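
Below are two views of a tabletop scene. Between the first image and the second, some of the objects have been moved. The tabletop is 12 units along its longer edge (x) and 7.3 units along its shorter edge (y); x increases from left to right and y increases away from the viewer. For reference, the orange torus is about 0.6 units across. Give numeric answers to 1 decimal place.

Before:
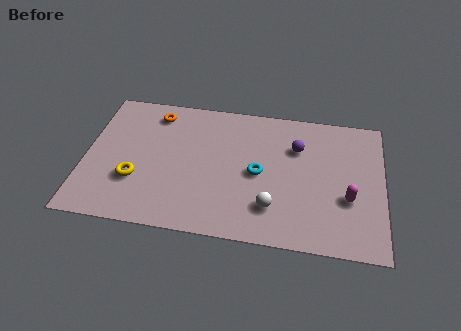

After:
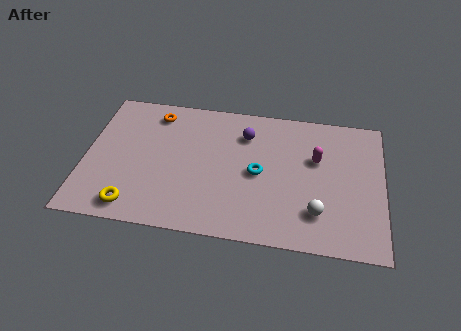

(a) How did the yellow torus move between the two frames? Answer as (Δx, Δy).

(0.0, -1.4)

The yellow torus started near (2.1, 2.4) and ended near (2.1, 1.0).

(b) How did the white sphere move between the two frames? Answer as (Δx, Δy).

(1.8, 0.0)

The white sphere started near (7.6, 1.8) and ended near (9.4, 1.8).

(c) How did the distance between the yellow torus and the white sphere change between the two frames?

+1.8

Before: roughly 5.5 units apart; after: 7.3. That's 1.8 units further apart.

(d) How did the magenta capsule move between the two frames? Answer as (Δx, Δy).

(-1.3, 1.9)

From the two frames, the magenta capsule sits at roughly (10.6, 2.7) before and (9.3, 4.6) after.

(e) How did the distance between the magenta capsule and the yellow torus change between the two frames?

-0.5

They were about 8.5 units apart before and 8.0 after — 0.5 units closer together.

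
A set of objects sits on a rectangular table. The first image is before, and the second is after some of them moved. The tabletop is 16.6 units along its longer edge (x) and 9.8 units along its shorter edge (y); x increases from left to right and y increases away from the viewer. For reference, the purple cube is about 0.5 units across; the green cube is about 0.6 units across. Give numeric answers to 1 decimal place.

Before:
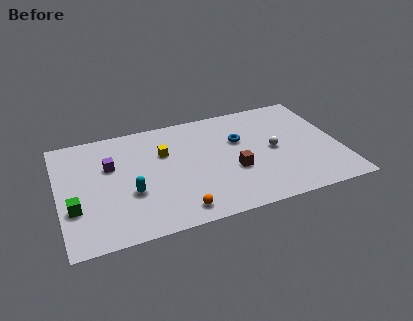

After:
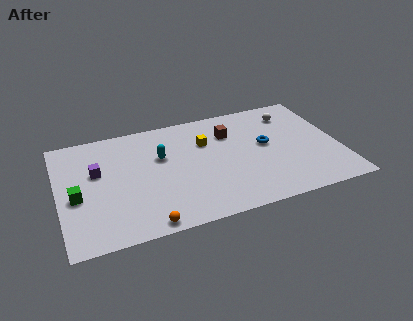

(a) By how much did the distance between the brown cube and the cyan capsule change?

-1.8

Before: roughly 6.1 units apart; after: 4.3. That's 1.8 units closer together.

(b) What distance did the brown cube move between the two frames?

3.4

The brown cube moved from about (10.2, 3.7) to (10.3, 7.1), a distance of √(0.1² + 3.4²) ≈ 3.4.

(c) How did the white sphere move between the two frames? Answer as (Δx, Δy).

(1.4, 3.0)

From the two frames, the white sphere sits at roughly (12.7, 4.8) before and (14.1, 7.8) after.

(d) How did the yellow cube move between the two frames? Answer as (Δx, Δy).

(2.5, 0.2)

The yellow cube started near (6.3, 6.5) and ended near (8.8, 6.7).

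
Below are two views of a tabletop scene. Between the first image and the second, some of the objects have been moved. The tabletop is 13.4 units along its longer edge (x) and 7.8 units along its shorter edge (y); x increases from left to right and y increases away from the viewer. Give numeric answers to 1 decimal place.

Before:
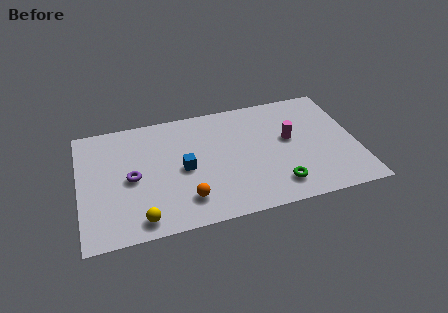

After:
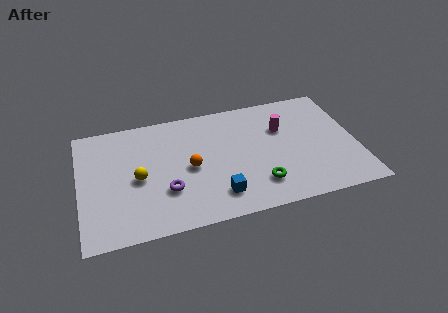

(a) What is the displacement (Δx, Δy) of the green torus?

(-0.9, 0.3)

From the two frames, the green torus sits at roughly (9.4, 1.5) before and (8.5, 1.8) after.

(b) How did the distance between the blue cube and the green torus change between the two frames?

-2.9

Before: roughly 4.9 units apart; after: 2.0. That's 2.9 units closer together.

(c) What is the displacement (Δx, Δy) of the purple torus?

(1.6, -1.2)

From the two frames, the purple torus sits at roughly (2.5, 3.7) before and (4.1, 2.5) after.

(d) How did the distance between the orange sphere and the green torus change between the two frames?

-0.7

The distance was about 4.4 in the first image and 3.7 in the second, so they moved 0.7 units closer together.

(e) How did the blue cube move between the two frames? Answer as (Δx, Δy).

(1.5, -2.1)

The blue cube was at about (5.0, 3.7) and moved to about (6.5, 1.6).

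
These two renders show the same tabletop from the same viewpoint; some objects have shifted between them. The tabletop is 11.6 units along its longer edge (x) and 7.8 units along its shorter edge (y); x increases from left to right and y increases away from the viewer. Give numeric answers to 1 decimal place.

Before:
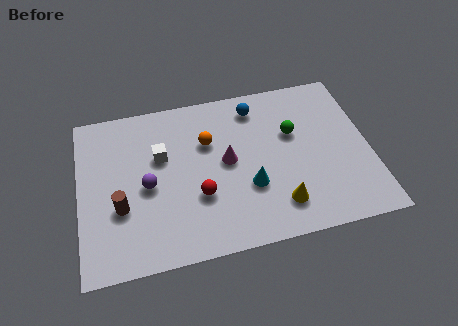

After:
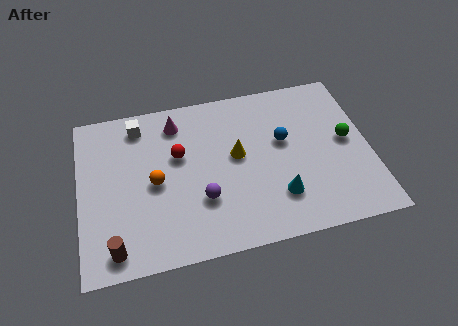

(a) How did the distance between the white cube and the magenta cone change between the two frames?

-1.2

They were about 2.7 units apart before and 1.5 after — 1.2 units closer together.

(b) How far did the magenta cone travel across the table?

3.0

From (5.9, 4.1) to (4.0, 6.4), the magenta cone covered √(1.9² + 2.3²) ≈ 3.0 units.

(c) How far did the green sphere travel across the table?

2.2

From (8.6, 4.9) to (10.7, 4.1), the green sphere covered √(2.1² + 0.8²) ≈ 2.2 units.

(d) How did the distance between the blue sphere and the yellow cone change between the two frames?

-3.0

Before: roughly 4.9 units apart; after: 1.9. That's 3.0 units closer together.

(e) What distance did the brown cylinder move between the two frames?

1.8

From (1.6, 2.8) to (1.3, 1.0), the brown cylinder covered √(0.3² + 1.8²) ≈ 1.8 units.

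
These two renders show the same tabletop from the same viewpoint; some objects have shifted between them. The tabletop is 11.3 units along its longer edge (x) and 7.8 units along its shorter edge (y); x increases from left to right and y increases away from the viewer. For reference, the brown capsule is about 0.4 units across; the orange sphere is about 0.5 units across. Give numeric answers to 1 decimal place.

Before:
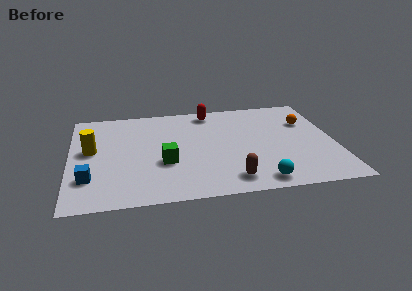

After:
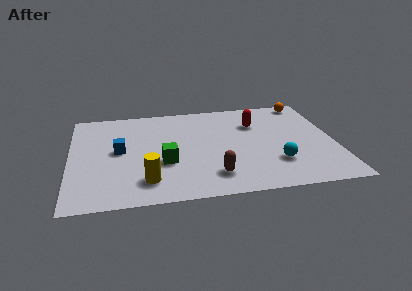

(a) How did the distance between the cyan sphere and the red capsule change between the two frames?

-2.8

The distance was about 6.2 in the first image and 3.4 in the second, so they moved 2.8 units closer together.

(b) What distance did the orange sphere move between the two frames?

1.7

The orange sphere was near (10.2, 5.3) before and (10.3, 7.0) after, so it travelled √(0.1² + 1.7²) ≈ 1.7 units.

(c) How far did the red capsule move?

2.3

The red capsule moved from about (6.1, 6.8) to (8.0, 5.5), a distance of √(1.9² + 1.3²) ≈ 2.3.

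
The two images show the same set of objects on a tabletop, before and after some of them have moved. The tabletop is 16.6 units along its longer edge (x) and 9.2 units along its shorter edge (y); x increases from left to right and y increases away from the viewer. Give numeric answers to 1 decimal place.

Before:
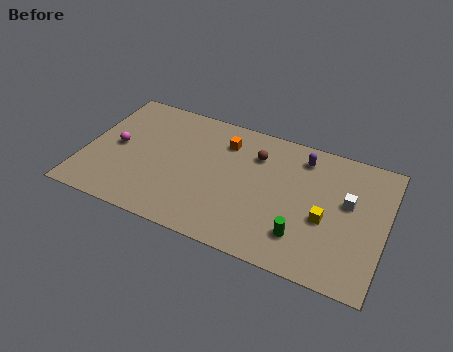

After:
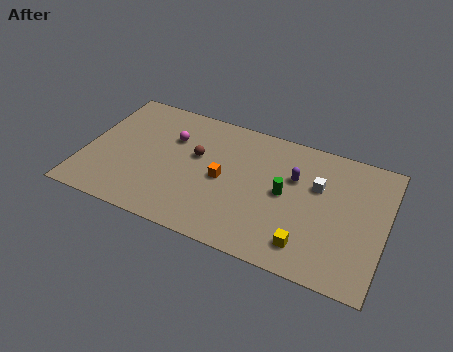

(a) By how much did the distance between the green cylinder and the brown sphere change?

-0.4

Before: roughly 5.5 units apart; after: 5.1. That's 0.4 units closer together.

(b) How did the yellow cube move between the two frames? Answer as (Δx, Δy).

(-0.8, -2.1)

The yellow cube was at about (13.4, 3.8) and moved to about (12.6, 1.7).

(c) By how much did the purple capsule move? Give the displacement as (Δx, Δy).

(-0.3, -1.6)

The purple capsule started near (11.8, 7.6) and ended near (11.5, 6.0).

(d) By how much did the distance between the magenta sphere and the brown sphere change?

-6.2

They were about 7.9 units apart before and 1.7 after — 6.2 units closer together.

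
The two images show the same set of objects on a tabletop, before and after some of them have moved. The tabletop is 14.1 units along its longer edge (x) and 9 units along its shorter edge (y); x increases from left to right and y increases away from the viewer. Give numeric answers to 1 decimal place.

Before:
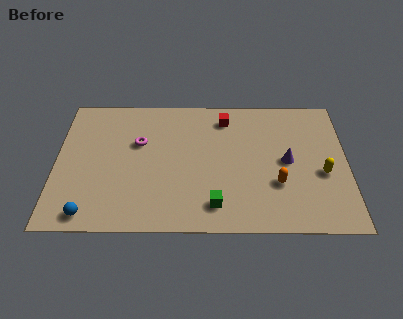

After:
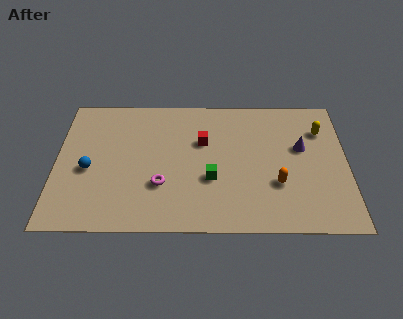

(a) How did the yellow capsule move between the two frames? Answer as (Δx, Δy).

(0.0, 2.9)

The yellow capsule was at about (12.9, 3.7) and moved to about (12.9, 6.6).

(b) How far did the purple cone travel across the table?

1.1

The purple cone was near (11.2, 4.5) before and (11.9, 5.4) after, so it travelled √(0.7² + 0.9²) ≈ 1.1 units.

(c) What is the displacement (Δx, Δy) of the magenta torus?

(1.1, -2.8)

The magenta torus started near (4.0, 5.7) and ended near (5.1, 2.9).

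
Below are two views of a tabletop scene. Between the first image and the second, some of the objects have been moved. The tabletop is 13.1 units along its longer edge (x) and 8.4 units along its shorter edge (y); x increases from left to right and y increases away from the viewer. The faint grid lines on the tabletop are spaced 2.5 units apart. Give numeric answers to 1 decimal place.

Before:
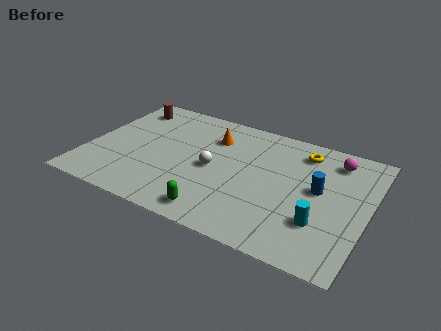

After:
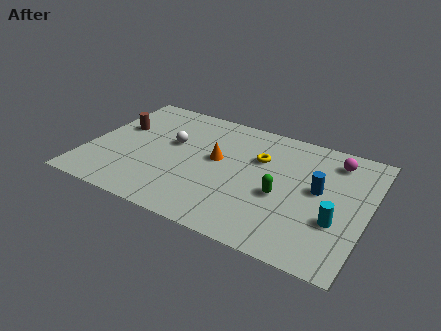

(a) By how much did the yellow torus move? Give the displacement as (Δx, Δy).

(-1.9, -1.3)

The yellow torus started near (9.8, 6.9) and ended near (7.9, 5.6).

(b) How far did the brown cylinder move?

1.7

The brown cylinder moved from about (1.3, 6.9) to (1.2, 5.2), a distance of √(0.1² + 1.7²) ≈ 1.7.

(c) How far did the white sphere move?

2.3

From (5.9, 4.0) to (3.8, 5.0), the white sphere covered √(2.1² + 1.0²) ≈ 2.3 units.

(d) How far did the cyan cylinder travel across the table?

0.8

The cyan cylinder moved from about (11.1, 2.5) to (11.8, 2.9), a distance of √(0.7² + 0.4²) ≈ 0.8.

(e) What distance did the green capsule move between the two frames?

3.6

From (6.5, 1.1) to (9.2, 3.5), the green capsule covered √(2.7² + 2.4²) ≈ 3.6 units.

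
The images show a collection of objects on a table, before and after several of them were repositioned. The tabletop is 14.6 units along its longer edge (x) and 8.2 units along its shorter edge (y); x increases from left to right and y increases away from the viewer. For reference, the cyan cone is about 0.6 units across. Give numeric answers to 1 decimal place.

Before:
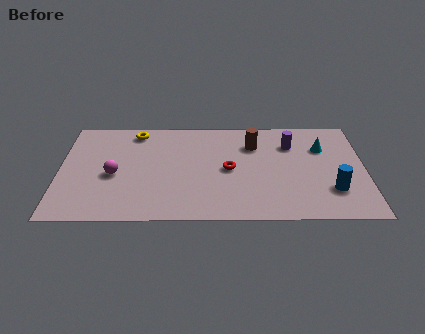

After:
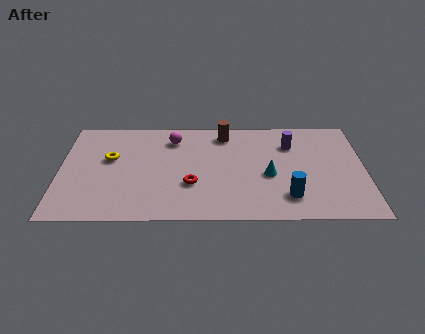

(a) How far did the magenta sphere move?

4.0

From (2.6, 3.6) to (5.4, 6.5), the magenta sphere covered √(2.8² + 2.9²) ≈ 4.0 units.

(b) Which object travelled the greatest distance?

the magenta sphere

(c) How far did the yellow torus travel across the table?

2.5

The yellow torus moved from about (3.6, 7.1) to (2.4, 4.9), a distance of √(1.2² + 2.2²) ≈ 2.5.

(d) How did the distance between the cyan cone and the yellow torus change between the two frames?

-1.4

They were about 9.1 units apart before and 7.7 after — 1.4 units closer together.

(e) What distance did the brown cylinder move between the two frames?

1.7

From (9.3, 6.0) to (7.9, 6.9), the brown cylinder covered √(1.4² + 0.9²) ≈ 1.7 units.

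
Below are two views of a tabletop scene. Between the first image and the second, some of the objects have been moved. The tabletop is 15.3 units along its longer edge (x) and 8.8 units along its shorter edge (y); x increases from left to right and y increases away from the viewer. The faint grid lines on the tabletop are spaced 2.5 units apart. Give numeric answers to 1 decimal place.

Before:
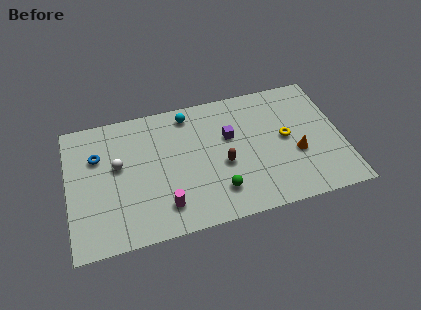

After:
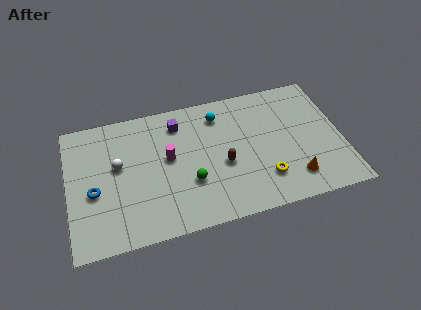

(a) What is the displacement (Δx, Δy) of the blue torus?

(-0.3, -2.3)

The blue torus started near (1.7, 6.0) and ended near (1.4, 3.7).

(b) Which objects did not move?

the brown capsule and the white sphere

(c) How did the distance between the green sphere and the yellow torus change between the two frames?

-0.6

The distance was about 4.8 in the first image and 4.2 in the second, so they moved 0.6 units closer together.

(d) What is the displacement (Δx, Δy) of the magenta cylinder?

(0.4, 3.1)

From the two frames, the magenta cylinder sits at roughly (5.2, 1.8) before and (5.6, 4.9) after.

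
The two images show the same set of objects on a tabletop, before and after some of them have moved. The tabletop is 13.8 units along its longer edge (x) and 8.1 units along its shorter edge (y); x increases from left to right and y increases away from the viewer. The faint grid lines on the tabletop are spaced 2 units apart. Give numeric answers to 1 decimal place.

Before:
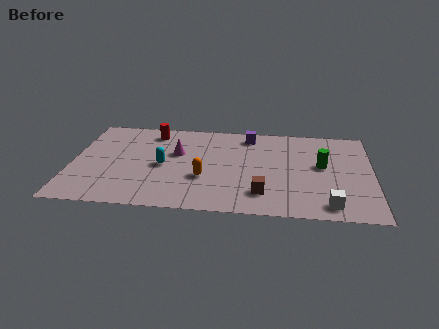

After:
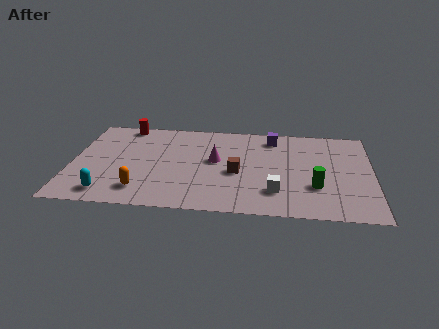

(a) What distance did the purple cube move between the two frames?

1.1

From (8.1, 6.9) to (9.2, 6.8), the purple cube covered √(1.1² + 0.1²) ≈ 1.1 units.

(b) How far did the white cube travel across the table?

2.6

From (11.8, 1.1) to (9.4, 2.0), the white cube covered √(2.4² + 0.9²) ≈ 2.6 units.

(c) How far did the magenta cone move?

1.9

From (4.8, 5.0) to (6.6, 4.5), the magenta cone covered √(1.8² + 0.5²) ≈ 1.9 units.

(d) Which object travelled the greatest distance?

the cyan capsule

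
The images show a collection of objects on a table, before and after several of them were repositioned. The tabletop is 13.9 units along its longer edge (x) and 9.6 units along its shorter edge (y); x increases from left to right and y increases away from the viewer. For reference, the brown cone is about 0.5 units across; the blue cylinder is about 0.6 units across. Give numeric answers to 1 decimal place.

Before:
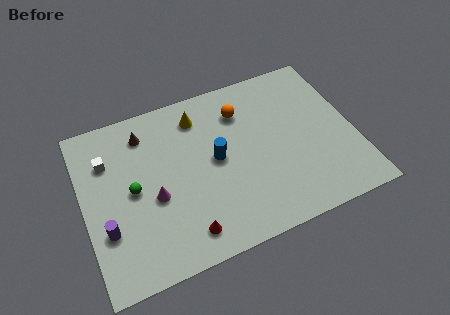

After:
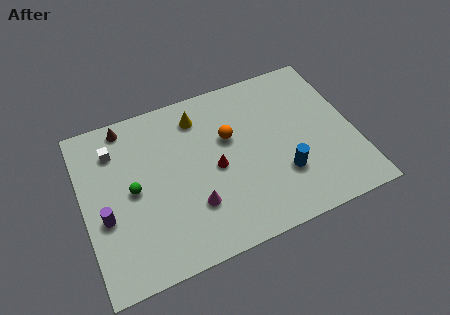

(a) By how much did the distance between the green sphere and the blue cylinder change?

+3.4

The distance was about 4.3 in the first image and 7.7 in the second, so they moved 3.4 units further apart.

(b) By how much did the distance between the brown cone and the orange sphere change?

+0.7

The distance was about 5.0 in the first image and 5.7 in the second, so they moved 0.7 units further apart.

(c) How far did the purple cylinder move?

0.7

The purple cylinder was near (1.0, 3.1) before and (1.0, 3.8) after, so it travelled √(0.0² + 0.7²) ≈ 0.7 units.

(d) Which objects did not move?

the yellow cone and the green sphere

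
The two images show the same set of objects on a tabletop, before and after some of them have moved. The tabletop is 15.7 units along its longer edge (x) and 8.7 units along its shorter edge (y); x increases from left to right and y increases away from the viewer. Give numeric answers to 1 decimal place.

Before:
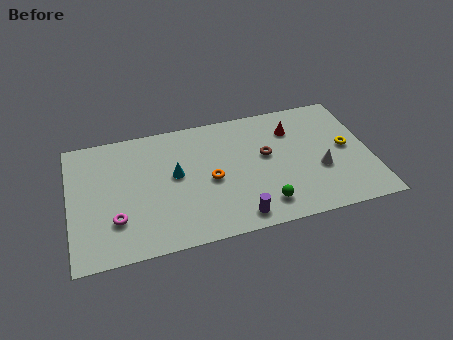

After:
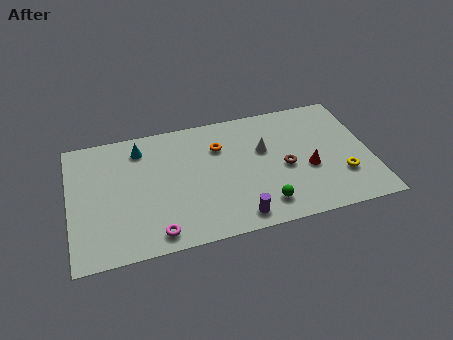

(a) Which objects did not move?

the purple cylinder and the green sphere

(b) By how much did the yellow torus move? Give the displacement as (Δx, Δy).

(-0.4, -1.9)

The yellow torus started near (14.5, 4.5) and ended near (14.1, 2.6).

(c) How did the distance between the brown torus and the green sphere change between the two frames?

-0.8

The distance was about 3.4 in the first image and 2.6 in the second, so they moved 0.8 units closer together.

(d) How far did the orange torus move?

2.3

From (7.3, 4.0) to (7.9, 6.2), the orange torus covered √(0.6² + 2.2²) ≈ 2.3 units.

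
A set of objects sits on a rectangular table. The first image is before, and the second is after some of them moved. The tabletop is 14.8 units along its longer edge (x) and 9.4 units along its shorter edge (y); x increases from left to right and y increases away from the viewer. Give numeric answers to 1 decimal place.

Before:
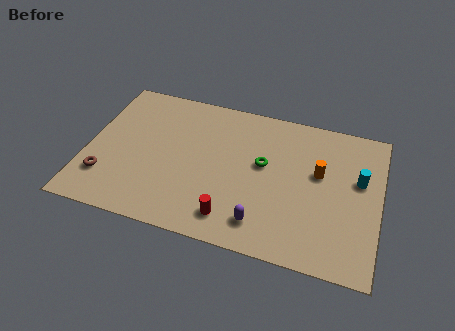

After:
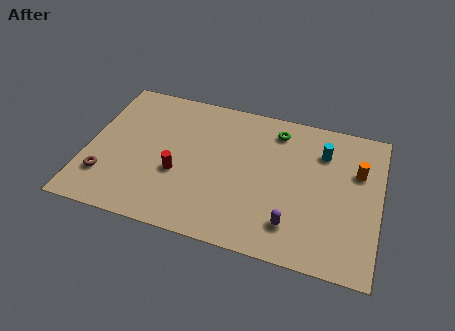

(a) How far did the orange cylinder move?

2.0

The orange cylinder was near (11.7, 5.6) before and (13.6, 6.2) after, so it travelled √(1.9² + 0.6²) ≈ 2.0 units.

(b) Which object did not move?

the brown torus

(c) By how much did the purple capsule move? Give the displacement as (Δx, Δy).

(1.5, 0.3)

The purple capsule started near (9.1, 1.7) and ended near (10.6, 2.0).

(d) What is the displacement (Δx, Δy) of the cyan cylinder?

(-1.9, 1.3)

The cyan cylinder started near (13.7, 5.7) and ended near (11.8, 7.0).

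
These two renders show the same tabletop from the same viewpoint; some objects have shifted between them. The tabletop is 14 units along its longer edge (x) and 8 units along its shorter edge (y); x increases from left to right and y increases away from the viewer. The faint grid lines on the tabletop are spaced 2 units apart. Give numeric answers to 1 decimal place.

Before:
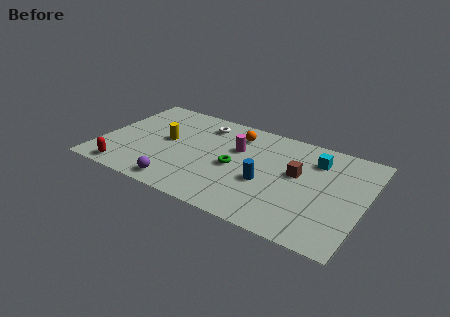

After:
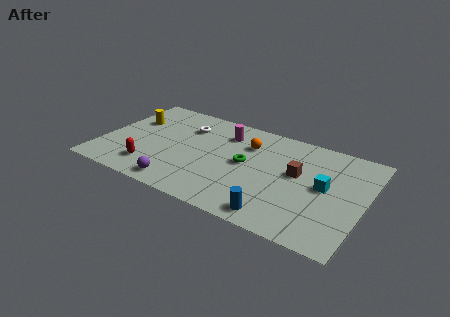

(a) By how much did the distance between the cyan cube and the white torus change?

+1.8

Before: roughly 6.1 units apart; after: 7.9. That's 1.8 units further apart.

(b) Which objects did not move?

the brown cube and the purple sphere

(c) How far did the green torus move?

0.7

The green torus moved from about (7.2, 3.7) to (7.7, 4.2), a distance of √(0.5² + 0.5²) ≈ 0.7.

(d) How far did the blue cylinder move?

2.4

From (8.9, 3.2) to (9.8, 1.0), the blue cylinder covered √(0.9² + 2.2²) ≈ 2.4 units.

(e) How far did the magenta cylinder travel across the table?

1.3

From (7.1, 5.2) to (6.3, 6.2), the magenta cylinder covered √(0.8² + 1.0²) ≈ 1.3 units.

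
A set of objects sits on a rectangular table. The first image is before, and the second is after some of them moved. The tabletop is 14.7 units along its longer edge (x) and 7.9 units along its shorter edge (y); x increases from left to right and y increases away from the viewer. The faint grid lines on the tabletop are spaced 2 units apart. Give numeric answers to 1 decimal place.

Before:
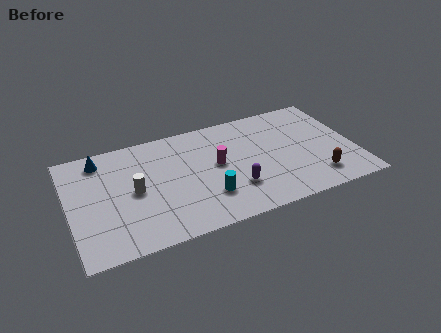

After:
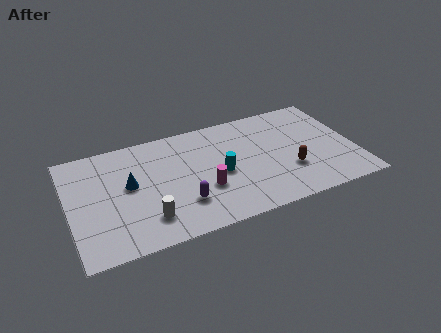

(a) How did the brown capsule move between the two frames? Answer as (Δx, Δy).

(-1.3, 1.0)

The brown capsule was at about (12.5, 1.6) and moved to about (11.2, 2.6).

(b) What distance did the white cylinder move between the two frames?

2.2

The white cylinder was near (3.3, 3.9) before and (3.8, 1.8) after, so it travelled √(0.5² + 2.1²) ≈ 2.2 units.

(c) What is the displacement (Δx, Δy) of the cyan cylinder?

(0.8, 1.4)

The cyan cylinder was at about (6.9, 2.2) and moved to about (7.7, 3.6).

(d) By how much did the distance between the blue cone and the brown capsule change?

-3.6

The distance was about 11.9 in the first image and 8.3 in the second, so they moved 3.6 units closer together.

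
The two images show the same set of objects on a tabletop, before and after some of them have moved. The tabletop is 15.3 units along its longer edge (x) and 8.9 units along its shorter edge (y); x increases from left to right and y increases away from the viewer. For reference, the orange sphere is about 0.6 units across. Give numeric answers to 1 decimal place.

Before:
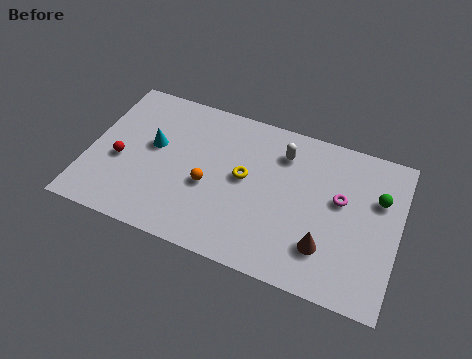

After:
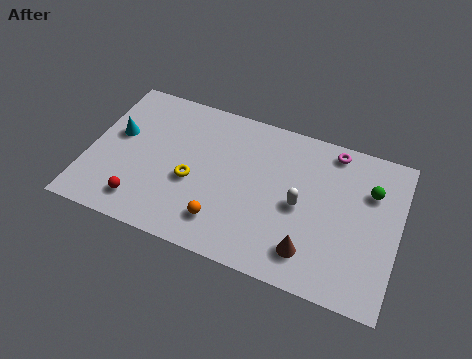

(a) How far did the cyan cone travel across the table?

1.8

From (3.1, 5.1) to (1.3, 5.2), the cyan cone covered √(1.8² + 0.1²) ≈ 1.8 units.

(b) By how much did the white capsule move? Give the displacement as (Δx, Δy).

(1.1, -2.7)

The white capsule was at about (9.4, 6.9) and moved to about (10.5, 4.2).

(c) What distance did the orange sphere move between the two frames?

2.0

From (6.0, 3.7) to (6.9, 1.9), the orange sphere covered √(0.9² + 1.8²) ≈ 2.0 units.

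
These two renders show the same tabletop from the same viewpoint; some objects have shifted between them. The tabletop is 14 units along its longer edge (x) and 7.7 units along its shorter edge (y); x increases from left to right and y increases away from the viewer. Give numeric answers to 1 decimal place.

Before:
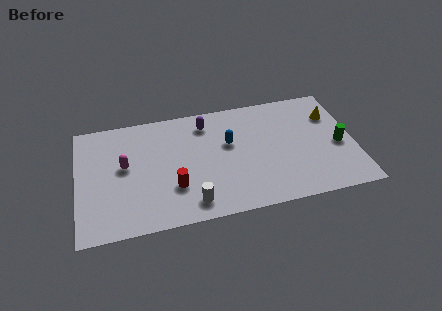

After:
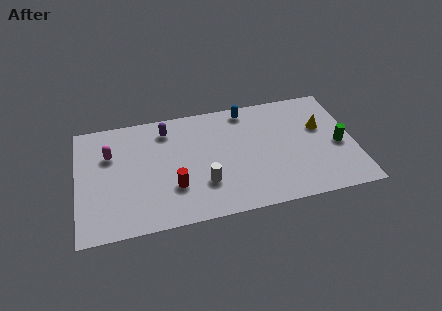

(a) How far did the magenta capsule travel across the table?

1.1

The magenta capsule moved from about (2.4, 4.3) to (1.7, 5.2), a distance of √(0.7² + 0.9²) ≈ 1.1.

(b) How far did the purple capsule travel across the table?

2.0

The purple capsule was near (6.6, 6.3) before and (4.6, 6.3) after, so it travelled √(2.0² + 0.0²) ≈ 2.0 units.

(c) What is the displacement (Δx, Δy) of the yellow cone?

(-0.6, -0.7)

The yellow cone was at about (13.0, 5.5) and moved to about (12.4, 4.8).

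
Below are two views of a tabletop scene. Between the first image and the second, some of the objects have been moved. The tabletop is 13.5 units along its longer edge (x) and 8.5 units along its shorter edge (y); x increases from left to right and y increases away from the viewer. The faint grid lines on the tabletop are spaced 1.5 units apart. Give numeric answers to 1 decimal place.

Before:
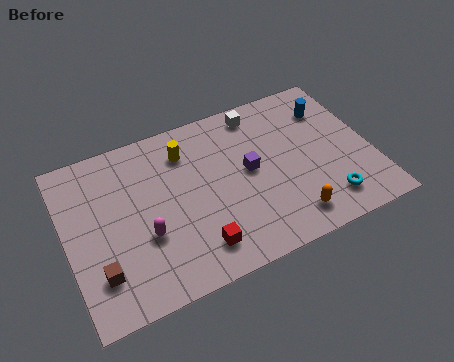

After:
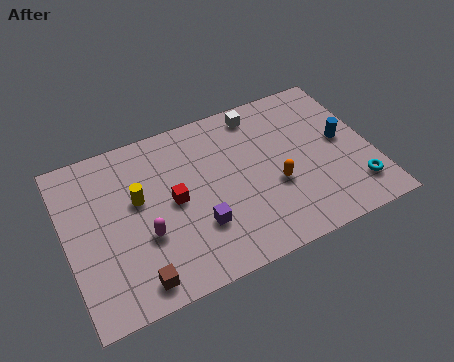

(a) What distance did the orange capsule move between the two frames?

1.9

The orange capsule moved from about (9.5, 1.4) to (9.1, 3.3), a distance of √(0.4² + 1.9²) ≈ 1.9.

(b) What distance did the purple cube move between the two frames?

3.1

From (8.1, 4.5) to (5.6, 2.6), the purple cube covered √(2.5² + 1.9²) ≈ 3.1 units.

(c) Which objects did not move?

the magenta capsule and the white cube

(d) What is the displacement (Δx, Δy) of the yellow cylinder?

(-2.3, -1.6)

The yellow cylinder was at about (5.5, 6.6) and moved to about (3.2, 5.0).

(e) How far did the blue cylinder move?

1.9

The blue cylinder moved from about (12.0, 6.4) to (12.3, 4.5), a distance of √(0.3² + 1.9²) ≈ 1.9.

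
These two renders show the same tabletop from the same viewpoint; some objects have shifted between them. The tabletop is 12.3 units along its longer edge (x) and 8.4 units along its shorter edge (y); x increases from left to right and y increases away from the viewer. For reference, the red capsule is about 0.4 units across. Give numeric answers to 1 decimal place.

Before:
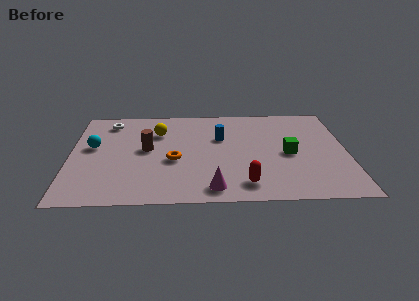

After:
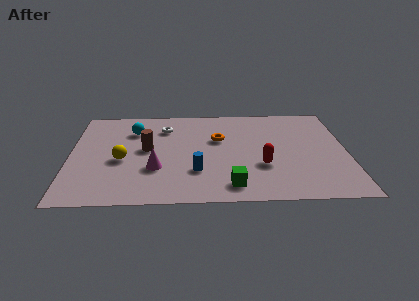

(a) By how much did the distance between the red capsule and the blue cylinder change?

-1.2

Before: roughly 4.1 units apart; after: 2.9. That's 1.2 units closer together.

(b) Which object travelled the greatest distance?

the green cube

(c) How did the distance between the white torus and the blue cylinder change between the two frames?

-1.1

The distance was about 5.2 in the first image and 4.1 in the second, so they moved 1.1 units closer together.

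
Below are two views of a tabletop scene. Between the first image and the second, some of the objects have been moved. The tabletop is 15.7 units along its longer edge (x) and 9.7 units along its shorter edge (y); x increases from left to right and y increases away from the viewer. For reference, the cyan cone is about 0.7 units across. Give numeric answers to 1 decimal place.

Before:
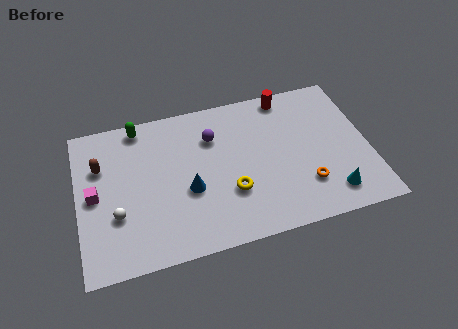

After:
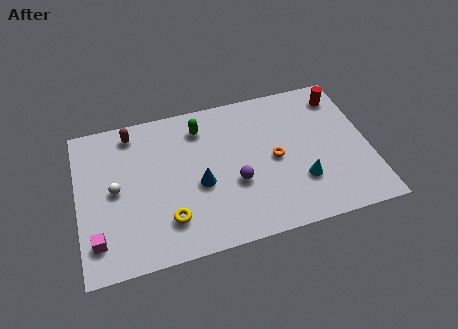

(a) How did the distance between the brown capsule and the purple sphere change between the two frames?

+1.0

The distance was about 6.1 in the first image and 7.1 in the second, so they moved 1.0 units further apart.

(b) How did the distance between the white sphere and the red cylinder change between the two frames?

+1.9

The distance was about 11.0 in the first image and 12.9 in the second, so they moved 1.9 units further apart.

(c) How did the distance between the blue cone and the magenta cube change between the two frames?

+0.9

They were about 5.1 units apart before and 6.0 after — 0.9 units further apart.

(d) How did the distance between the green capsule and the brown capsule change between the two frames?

+0.7

They were about 3.0 units apart before and 3.7 after — 0.7 units further apart.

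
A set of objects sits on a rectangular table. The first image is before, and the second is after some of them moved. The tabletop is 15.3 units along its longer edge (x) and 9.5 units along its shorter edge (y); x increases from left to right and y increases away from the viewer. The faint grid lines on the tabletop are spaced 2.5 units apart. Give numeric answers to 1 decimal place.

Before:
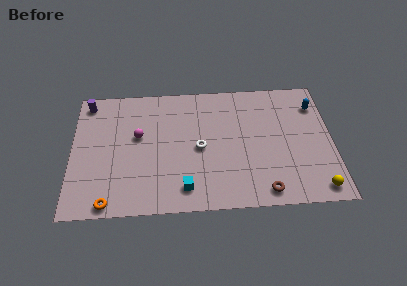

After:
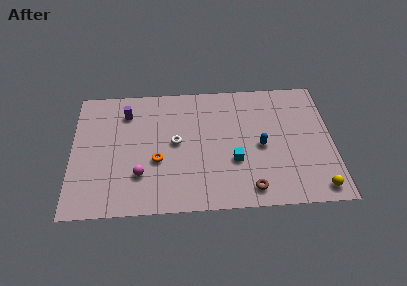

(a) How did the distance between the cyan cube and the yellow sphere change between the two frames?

-2.4

Before: roughly 7.7 units apart; after: 5.3. That's 2.4 units closer together.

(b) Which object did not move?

the yellow sphere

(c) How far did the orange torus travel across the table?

4.0

The orange torus was near (2.2, 0.8) before and (5.0, 3.7) after, so it travelled √(2.8² + 2.9²) ≈ 4.0 units.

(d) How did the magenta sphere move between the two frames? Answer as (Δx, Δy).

(0.1, -2.9)

The magenta sphere started near (3.9, 5.6) and ended near (4.0, 2.7).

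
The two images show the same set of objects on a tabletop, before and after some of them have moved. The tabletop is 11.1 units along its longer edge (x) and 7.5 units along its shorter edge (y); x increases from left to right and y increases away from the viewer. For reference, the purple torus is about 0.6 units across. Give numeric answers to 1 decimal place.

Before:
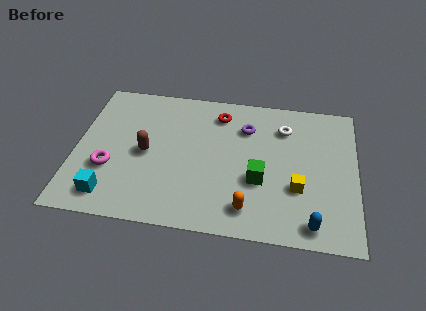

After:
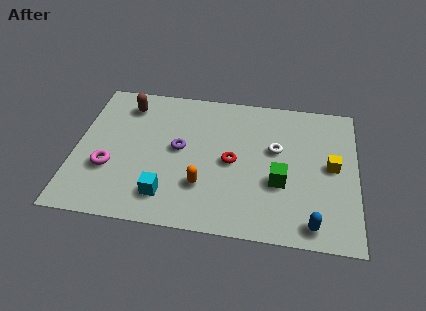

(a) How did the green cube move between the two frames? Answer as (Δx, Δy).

(0.8, 0.0)

The green cube started near (7.3, 2.8) and ended near (8.1, 2.8).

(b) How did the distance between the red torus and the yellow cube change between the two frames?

-0.8

The distance was about 4.7 in the first image and 3.9 in the second, so they moved 0.8 units closer together.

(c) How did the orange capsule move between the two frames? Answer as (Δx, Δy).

(-1.8, 0.9)

The orange capsule was at about (6.9, 1.3) and moved to about (5.1, 2.2).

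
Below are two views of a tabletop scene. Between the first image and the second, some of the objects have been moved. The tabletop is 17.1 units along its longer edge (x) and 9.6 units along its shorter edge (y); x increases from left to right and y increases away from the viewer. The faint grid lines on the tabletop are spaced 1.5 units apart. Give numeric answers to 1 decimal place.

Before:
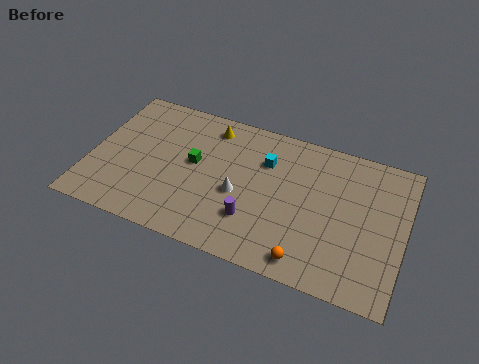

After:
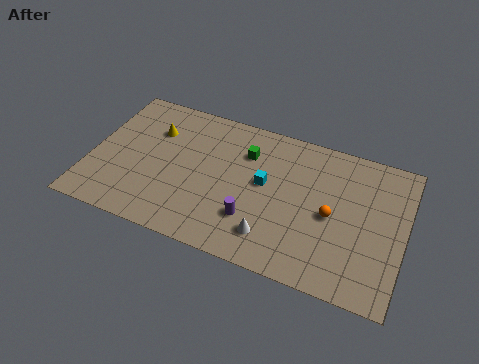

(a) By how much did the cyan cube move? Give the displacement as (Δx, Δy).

(0.1, -1.5)

From the two frames, the cyan cube sits at roughly (9.4, 6.8) before and (9.5, 5.3) after.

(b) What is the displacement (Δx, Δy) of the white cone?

(2.0, -2.1)

From the two frames, the white cone sits at roughly (8.2, 4.1) before and (10.2, 2.0) after.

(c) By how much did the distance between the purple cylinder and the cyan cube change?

-1.5

The distance was about 4.1 in the first image and 2.6 in the second, so they moved 1.5 units closer together.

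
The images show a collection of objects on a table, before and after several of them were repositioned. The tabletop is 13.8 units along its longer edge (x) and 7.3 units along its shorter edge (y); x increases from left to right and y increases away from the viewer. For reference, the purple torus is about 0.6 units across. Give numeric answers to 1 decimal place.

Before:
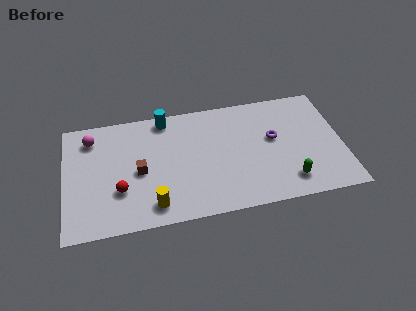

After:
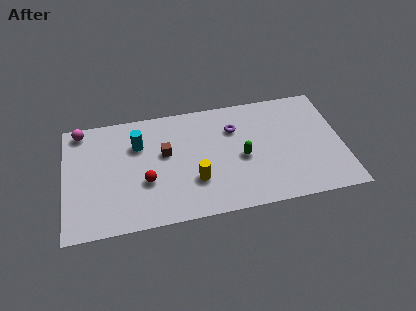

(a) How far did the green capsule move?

2.9

The green capsule was near (11.0, 1.4) before and (8.8, 3.3) after, so it travelled √(2.2² + 1.9²) ≈ 2.9 units.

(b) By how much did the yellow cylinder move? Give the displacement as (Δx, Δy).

(2.1, 1.1)

The yellow cylinder started near (4.3, 1.2) and ended near (6.4, 2.3).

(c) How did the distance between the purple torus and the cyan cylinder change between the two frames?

-1.0

They were about 5.8 units apart before and 4.8 after — 1.0 units closer together.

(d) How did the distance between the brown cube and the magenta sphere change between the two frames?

+1.3

Before: roughly 3.4 units apart; after: 4.7. That's 1.3 units further apart.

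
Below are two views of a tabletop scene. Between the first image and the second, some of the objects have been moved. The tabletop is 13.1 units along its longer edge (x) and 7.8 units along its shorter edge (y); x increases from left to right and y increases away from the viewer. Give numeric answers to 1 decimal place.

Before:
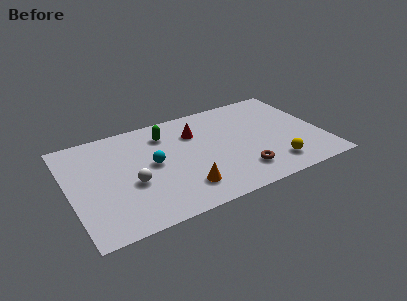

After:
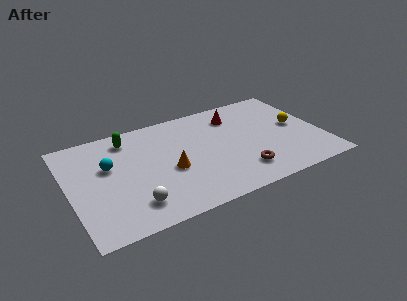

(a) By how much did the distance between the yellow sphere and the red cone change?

-1.9

The distance was about 5.5 in the first image and 3.6 in the second, so they moved 1.9 units closer together.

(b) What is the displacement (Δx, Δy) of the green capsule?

(-1.9, 0.4)

From the two frames, the green capsule sits at roughly (5.2, 6.1) before and (3.3, 6.5) after.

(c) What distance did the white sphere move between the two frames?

1.5

The white sphere was near (3.1, 3.1) before and (3.0, 1.6) after, so it travelled √(0.1² + 1.5²) ≈ 1.5 units.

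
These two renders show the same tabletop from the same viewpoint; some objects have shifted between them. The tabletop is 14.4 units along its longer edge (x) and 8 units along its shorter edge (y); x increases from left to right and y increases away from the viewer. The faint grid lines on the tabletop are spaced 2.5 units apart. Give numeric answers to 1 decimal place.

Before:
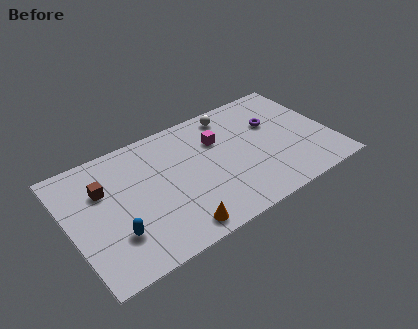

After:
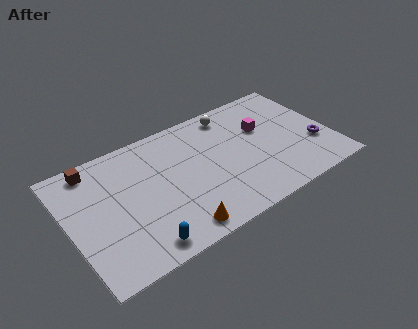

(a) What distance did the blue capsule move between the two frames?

1.8

The blue capsule moved from about (2.2, 2.3) to (3.4, 1.0), a distance of √(1.2² + 1.3²) ≈ 1.8.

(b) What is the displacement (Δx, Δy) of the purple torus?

(1.9, -2.5)

The purple torus started near (11.5, 5.2) and ended near (13.4, 2.7).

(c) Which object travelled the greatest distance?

the purple torus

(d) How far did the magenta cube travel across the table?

2.5

The magenta cube was near (8.4, 5.5) before and (10.9, 5.1) after, so it travelled √(2.5² + 0.4²) ≈ 2.5 units.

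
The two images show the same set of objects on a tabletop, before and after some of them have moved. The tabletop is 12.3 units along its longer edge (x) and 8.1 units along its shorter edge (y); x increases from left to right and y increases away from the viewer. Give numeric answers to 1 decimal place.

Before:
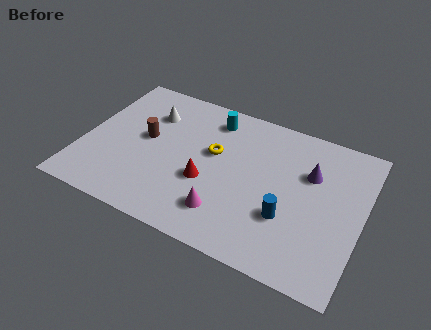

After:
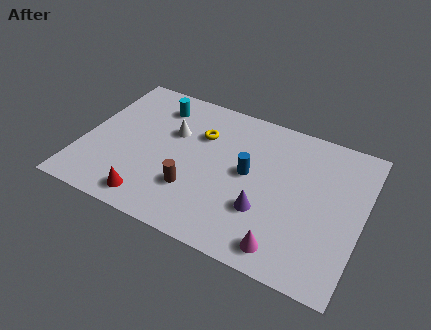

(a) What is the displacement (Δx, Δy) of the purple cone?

(-1.7, -2.8)

The purple cone started near (9.9, 5.4) and ended near (8.2, 2.6).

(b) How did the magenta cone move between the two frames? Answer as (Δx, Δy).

(2.7, -0.7)

From the two frames, the magenta cone sits at roughly (6.6, 1.8) before and (9.3, 1.1) after.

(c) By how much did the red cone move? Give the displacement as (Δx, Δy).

(-2.2, -2.0)

From the two frames, the red cone sits at roughly (5.6, 3.1) before and (3.4, 1.1) after.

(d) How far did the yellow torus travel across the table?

1.1

From (5.7, 4.8) to (5.0, 5.6), the yellow torus covered √(0.7² + 0.8²) ≈ 1.1 units.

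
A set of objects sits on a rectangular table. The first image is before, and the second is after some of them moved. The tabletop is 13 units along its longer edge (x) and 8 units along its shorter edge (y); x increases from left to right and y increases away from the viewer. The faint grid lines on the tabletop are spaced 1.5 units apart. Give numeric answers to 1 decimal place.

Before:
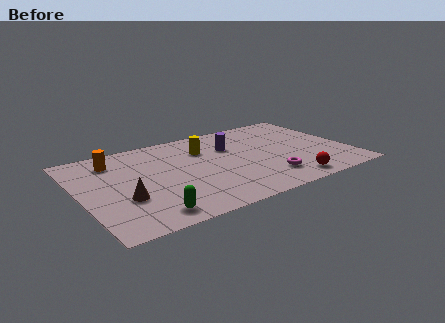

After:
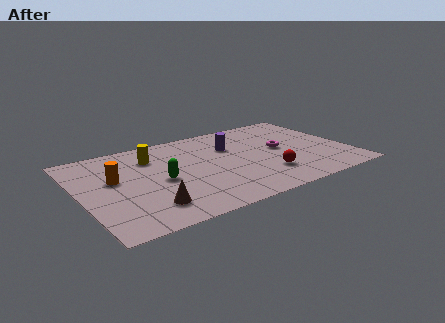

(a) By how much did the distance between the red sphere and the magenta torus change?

+1.2

They were about 1.2 units apart before and 2.4 after — 1.2 units further apart.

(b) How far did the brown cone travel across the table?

1.5

From (1.9, 2.8) to (2.9, 1.7), the brown cone covered √(1.0² + 1.1²) ≈ 1.5 units.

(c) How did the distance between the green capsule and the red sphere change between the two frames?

-1.6

The distance was about 6.8 in the first image and 5.2 in the second, so they moved 1.6 units closer together.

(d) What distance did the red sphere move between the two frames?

1.4

The red sphere was near (9.6, 1.0) before and (8.7, 2.1) after, so it travelled √(0.9² + 1.1²) ≈ 1.4 units.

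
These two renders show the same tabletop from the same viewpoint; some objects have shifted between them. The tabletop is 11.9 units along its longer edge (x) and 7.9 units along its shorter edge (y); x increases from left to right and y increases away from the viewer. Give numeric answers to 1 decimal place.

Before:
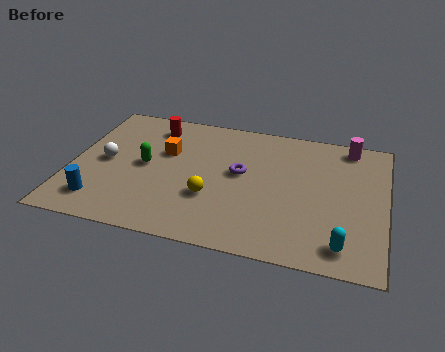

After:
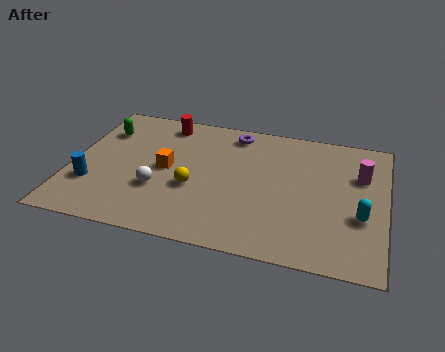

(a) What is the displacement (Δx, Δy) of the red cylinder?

(0.4, 0.3)

From the two frames, the red cylinder sits at roughly (2.9, 6.5) before and (3.3, 6.8) after.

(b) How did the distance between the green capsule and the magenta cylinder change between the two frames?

+1.7

They were about 8.2 units apart before and 9.9 after — 1.7 units further apart.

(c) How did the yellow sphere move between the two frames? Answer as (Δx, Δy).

(-0.7, 0.4)

The yellow sphere started near (5.4, 2.7) and ended near (4.7, 3.1).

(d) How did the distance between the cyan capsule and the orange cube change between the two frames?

-0.4

Before: roughly 7.9 units apart; after: 7.5. That's 0.4 units closer together.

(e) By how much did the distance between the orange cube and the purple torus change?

+0.7

Before: roughly 3.0 units apart; after: 3.7. That's 0.7 units further apart.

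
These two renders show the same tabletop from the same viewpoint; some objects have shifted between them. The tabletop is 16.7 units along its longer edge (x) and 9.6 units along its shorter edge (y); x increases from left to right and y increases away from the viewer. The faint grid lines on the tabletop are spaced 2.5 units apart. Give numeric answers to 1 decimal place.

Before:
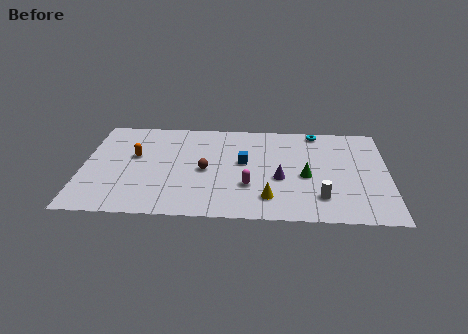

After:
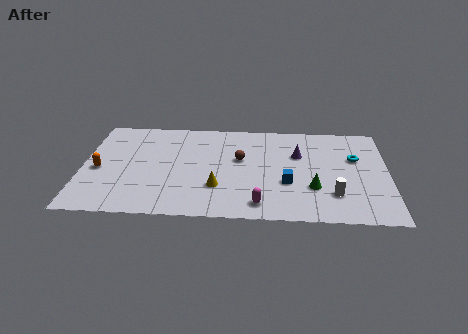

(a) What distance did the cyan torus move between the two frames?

3.3

From (12.8, 8.7) to (14.9, 6.1), the cyan torus covered √(2.1² + 2.6²) ≈ 3.3 units.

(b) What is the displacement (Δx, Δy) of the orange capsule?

(-1.9, -1.4)

The orange capsule was at about (2.8, 5.7) and moved to about (0.9, 4.3).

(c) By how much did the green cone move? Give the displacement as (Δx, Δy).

(0.4, -1.1)

The green cone started near (12.2, 4.2) and ended near (12.6, 3.1).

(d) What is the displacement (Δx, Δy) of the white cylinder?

(0.7, 0.3)

The white cylinder was at about (13.0, 2.2) and moved to about (13.7, 2.5).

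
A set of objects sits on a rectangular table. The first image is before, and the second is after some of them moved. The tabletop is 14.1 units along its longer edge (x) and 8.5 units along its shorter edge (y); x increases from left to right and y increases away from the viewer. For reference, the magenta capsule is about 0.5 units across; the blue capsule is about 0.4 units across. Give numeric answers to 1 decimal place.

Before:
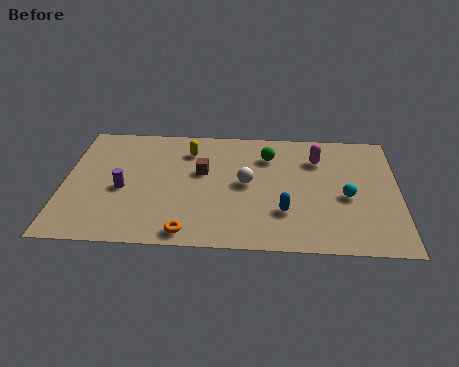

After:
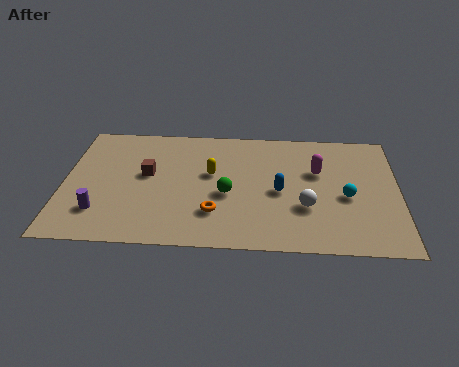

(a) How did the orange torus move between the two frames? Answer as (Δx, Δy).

(1.1, 1.4)

The orange torus started near (5.3, 0.9) and ended near (6.4, 2.3).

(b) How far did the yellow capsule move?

1.9

From (5.2, 6.6) to (6.2, 5.0), the yellow capsule covered √(1.0² + 1.6²) ≈ 1.9 units.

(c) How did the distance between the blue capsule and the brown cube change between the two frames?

+1.3

The distance was about 4.4 in the first image and 5.7 in the second, so they moved 1.3 units further apart.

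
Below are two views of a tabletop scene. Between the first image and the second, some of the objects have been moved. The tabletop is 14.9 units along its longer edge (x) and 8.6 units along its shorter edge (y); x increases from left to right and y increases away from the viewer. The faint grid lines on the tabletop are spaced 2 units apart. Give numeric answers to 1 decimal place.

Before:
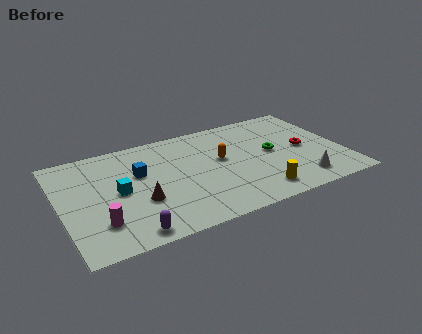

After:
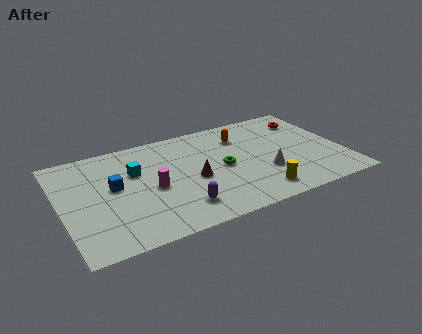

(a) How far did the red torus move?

2.6

The red torus was near (12.9, 4.2) before and (13.5, 6.7) after, so it travelled √(0.6² + 2.5²) ≈ 2.6 units.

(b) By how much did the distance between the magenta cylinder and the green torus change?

-5.9

The distance was about 9.7 in the first image and 3.8 in the second, so they moved 5.9 units closer together.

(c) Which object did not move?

the yellow cylinder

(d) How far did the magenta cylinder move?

3.4

From (1.8, 2.2) to (4.7, 3.9), the magenta cylinder covered √(2.9² + 1.7²) ≈ 3.4 units.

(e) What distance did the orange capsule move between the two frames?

2.1

From (8.5, 4.9) to (9.8, 6.5), the orange capsule covered √(1.3² + 1.6²) ≈ 2.1 units.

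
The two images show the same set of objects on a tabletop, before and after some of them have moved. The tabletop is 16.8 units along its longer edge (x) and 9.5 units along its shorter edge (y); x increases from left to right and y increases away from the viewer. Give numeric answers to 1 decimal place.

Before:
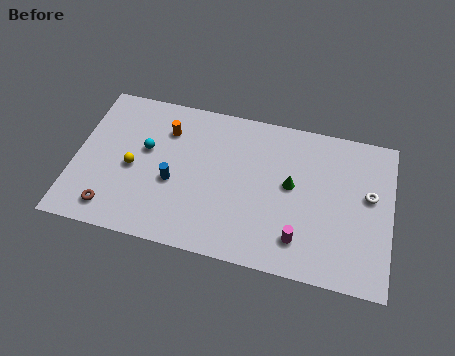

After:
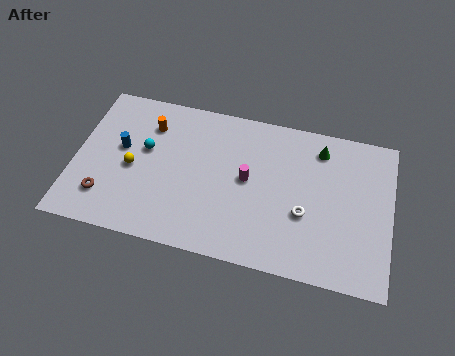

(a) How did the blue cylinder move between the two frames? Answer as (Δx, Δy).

(-2.9, 1.5)

The blue cylinder started near (5.3, 3.9) and ended near (2.4, 5.4).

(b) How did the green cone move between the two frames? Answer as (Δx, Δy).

(1.4, 2.6)

From the two frames, the green cone sits at roughly (11.5, 5.2) before and (12.9, 7.8) after.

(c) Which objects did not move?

the yellow sphere and the cyan sphere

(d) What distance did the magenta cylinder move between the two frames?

4.2

The magenta cylinder was near (12.1, 2.0) before and (9.2, 5.0) after, so it travelled √(2.9² + 3.0²) ≈ 4.2 units.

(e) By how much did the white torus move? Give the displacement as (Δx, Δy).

(-3.3, -1.9)

From the two frames, the white torus sits at roughly (15.6, 5.5) before and (12.3, 3.6) after.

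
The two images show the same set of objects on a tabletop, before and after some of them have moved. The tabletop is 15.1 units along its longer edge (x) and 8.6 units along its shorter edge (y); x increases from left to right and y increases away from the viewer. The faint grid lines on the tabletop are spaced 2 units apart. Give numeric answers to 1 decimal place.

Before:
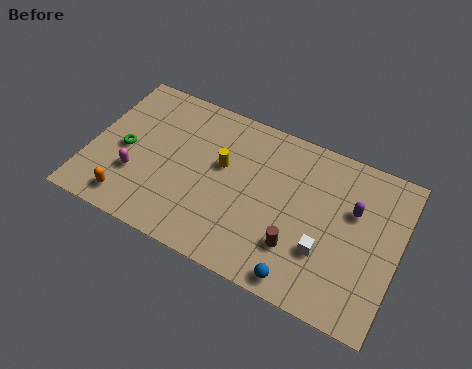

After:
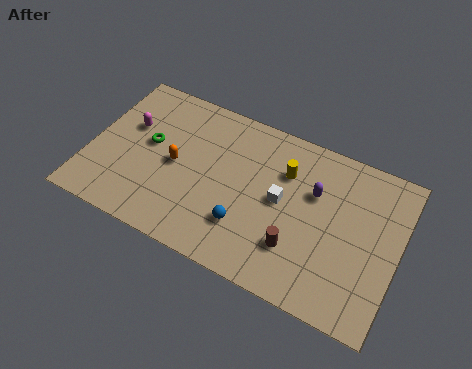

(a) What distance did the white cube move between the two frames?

2.9

From (11.7, 2.8) to (9.4, 4.5), the white cube covered √(2.3² + 1.7²) ≈ 2.9 units.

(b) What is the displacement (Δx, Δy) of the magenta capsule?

(-0.7, 2.6)

From the two frames, the magenta capsule sits at roughly (2.4, 2.8) before and (1.7, 5.4) after.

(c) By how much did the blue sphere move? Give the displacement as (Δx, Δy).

(-2.9, 1.5)

The blue sphere was at about (10.8, 0.9) and moved to about (7.9, 2.4).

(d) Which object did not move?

the brown cylinder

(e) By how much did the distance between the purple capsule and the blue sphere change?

-0.6

They were about 5.0 units apart before and 4.4 after — 0.6 units closer together.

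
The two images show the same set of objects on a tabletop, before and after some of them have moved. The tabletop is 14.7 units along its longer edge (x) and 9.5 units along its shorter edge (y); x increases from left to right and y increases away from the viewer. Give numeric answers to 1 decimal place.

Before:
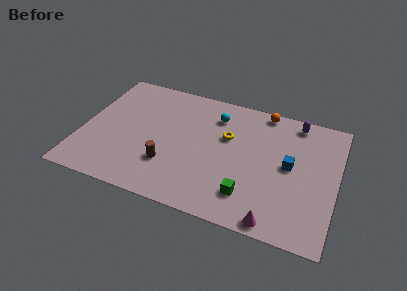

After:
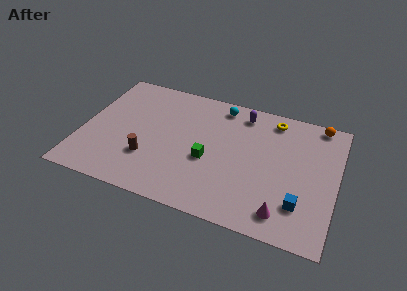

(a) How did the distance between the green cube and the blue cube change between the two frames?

+2.0

They were about 3.6 units apart before and 5.6 after — 2.0 units further apart.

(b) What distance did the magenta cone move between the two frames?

0.8

The magenta cone was near (11.5, 0.8) before and (11.9, 1.5) after, so it travelled √(0.4² + 0.7²) ≈ 0.8 units.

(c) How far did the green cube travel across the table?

3.1

From (9.9, 2.1) to (7.4, 3.9), the green cube covered √(2.5² + 1.8²) ≈ 3.1 units.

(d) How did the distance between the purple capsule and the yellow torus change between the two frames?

-2.7

Before: roughly 4.5 units apart; after: 1.8. That's 2.7 units closer together.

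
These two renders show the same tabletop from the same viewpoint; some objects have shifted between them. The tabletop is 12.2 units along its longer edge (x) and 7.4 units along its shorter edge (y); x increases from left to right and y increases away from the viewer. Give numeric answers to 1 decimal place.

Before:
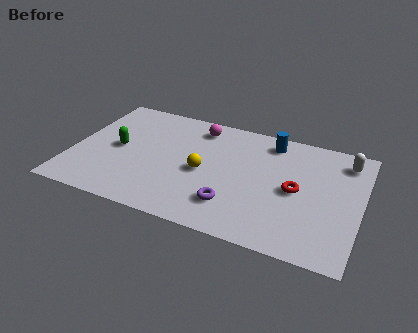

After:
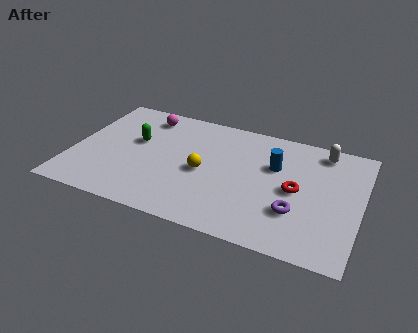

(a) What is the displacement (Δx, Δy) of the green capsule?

(0.7, 0.7)

The green capsule started near (1.9, 3.7) and ended near (2.6, 4.4).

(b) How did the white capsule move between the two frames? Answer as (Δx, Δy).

(-1.0, 0.3)

The white capsule started near (11.4, 6.1) and ended near (10.4, 6.4).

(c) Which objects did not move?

the yellow sphere and the red torus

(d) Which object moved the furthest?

the purple torus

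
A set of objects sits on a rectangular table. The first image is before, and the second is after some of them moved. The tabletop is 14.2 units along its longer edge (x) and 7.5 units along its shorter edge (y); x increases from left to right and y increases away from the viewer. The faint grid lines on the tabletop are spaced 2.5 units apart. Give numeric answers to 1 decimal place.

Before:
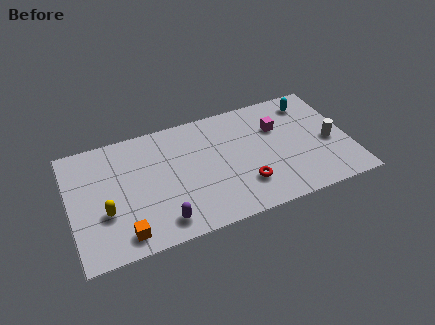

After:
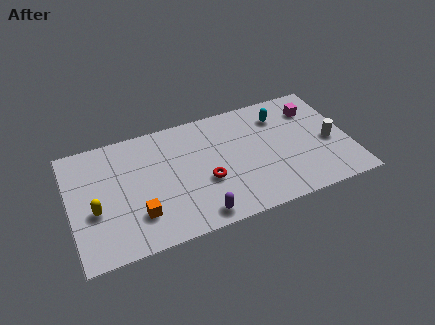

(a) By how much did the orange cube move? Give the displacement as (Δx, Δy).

(0.8, 0.9)

From the two frames, the orange cube sits at roughly (2.5, 1.1) before and (3.3, 2.0) after.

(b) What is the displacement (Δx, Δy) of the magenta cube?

(1.9, 0.6)

The magenta cube started near (10.7, 5.1) and ended near (12.6, 5.7).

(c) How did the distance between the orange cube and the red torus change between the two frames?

-2.7

Before: roughly 6.3 units apart; after: 3.6. That's 2.7 units closer together.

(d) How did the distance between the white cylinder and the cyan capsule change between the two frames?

+0.4

The distance was about 3.0 in the first image and 3.4 in the second, so they moved 0.4 units further apart.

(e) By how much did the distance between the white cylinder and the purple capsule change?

-1.6

They were about 9.0 units apart before and 7.4 after — 1.6 units closer together.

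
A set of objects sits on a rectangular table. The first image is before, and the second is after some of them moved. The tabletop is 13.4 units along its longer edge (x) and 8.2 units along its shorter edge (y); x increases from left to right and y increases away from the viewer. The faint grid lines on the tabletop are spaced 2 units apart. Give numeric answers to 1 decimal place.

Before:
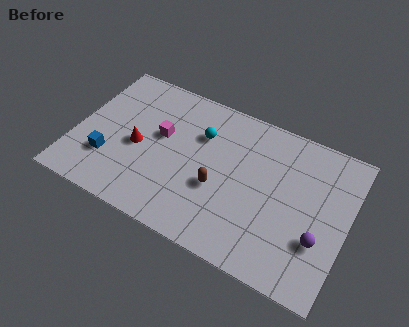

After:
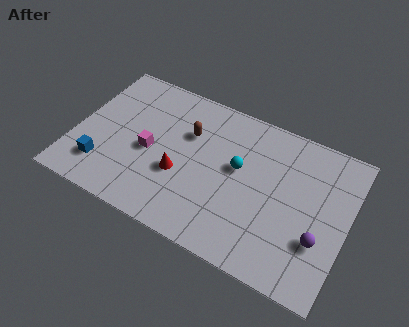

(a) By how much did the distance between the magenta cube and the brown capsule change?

-1.0

The distance was about 3.5 in the first image and 2.5 in the second, so they moved 1.0 units closer together.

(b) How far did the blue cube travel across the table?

0.5

The blue cube was near (1.8, 2.4) before and (1.6, 1.9) after, so it travelled √(0.2² + 0.5²) ≈ 0.5 units.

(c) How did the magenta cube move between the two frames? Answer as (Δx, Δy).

(-0.4, -1.1)

The magenta cube started near (4.1, 4.8) and ended near (3.7, 3.7).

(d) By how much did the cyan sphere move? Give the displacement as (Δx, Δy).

(2.0, -1.0)

The cyan sphere was at about (6.0, 5.7) and moved to about (8.0, 4.7).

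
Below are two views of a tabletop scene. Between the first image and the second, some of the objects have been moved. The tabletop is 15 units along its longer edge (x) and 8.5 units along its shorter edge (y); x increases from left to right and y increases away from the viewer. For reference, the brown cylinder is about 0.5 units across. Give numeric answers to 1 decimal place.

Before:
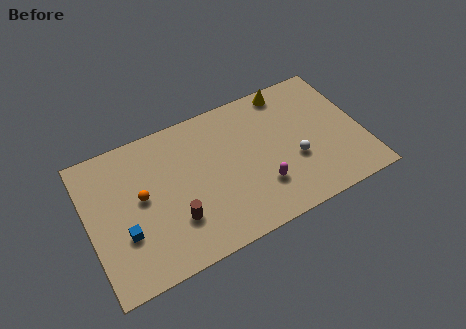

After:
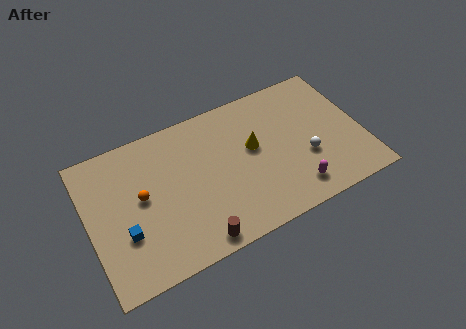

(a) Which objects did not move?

the blue cube and the orange sphere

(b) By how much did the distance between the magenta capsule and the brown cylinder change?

+0.8

They were about 4.7 units apart before and 5.5 after — 0.8 units further apart.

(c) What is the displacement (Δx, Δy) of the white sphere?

(0.6, -0.1)

The white sphere started near (11.2, 3.2) and ended near (11.8, 3.1).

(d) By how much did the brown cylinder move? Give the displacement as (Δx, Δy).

(0.9, -1.6)

The brown cylinder was at about (4.5, 2.5) and moved to about (5.4, 0.9).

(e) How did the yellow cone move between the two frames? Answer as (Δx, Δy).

(-2.3, -2.7)

The yellow cone was at about (11.4, 7.6) and moved to about (9.1, 4.9).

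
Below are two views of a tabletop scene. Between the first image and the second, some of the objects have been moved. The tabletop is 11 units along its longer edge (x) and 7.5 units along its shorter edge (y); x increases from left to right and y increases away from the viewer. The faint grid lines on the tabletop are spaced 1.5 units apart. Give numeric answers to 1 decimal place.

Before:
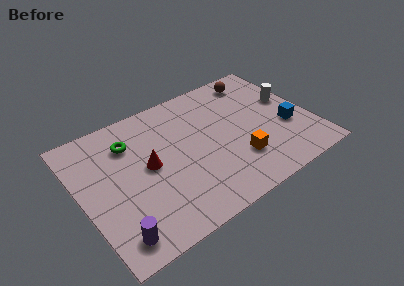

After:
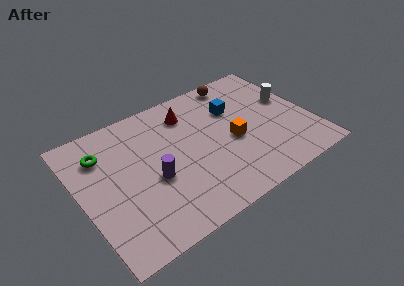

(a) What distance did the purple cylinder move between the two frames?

3.0

From (1.1, 1.1) to (3.3, 3.1), the purple cylinder covered √(2.2² + 2.0²) ≈ 3.0 units.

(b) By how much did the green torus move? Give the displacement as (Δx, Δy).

(-1.3, 0.0)

From the two frames, the green torus sits at roughly (2.6, 5.6) before and (1.3, 5.6) after.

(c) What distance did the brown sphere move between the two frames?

0.9

The brown sphere was near (9.0, 6.4) before and (8.1, 6.7) after, so it travelled √(0.9² + 0.3²) ≈ 0.9 units.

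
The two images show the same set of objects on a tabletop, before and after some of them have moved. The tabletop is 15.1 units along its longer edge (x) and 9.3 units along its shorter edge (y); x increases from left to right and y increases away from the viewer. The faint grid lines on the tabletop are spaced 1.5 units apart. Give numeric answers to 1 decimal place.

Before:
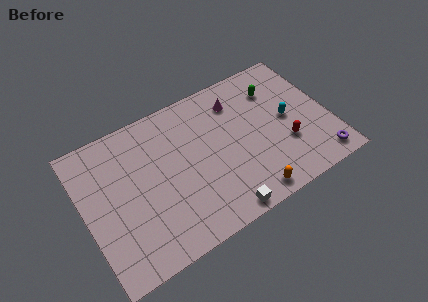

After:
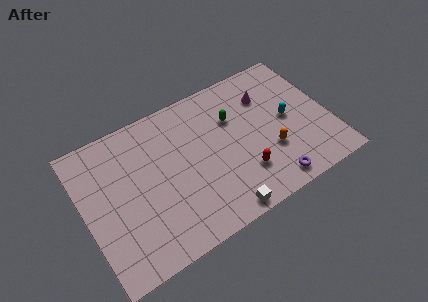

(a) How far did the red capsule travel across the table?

2.9

The red capsule was near (12.2, 3.1) before and (9.4, 2.5) after, so it travelled √(2.8² + 0.6²) ≈ 2.9 units.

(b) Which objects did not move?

the cyan capsule and the white cube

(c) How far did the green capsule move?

2.9

The green capsule was near (12.2, 7.0) before and (9.4, 6.3) after, so it travelled √(2.8² + 0.7²) ≈ 2.9 units.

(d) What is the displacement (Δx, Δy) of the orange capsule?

(1.7, 2.1)

The orange capsule was at about (9.5, 1.0) and moved to about (11.2, 3.1).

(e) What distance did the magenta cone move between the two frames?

1.9

From (9.8, 7.3) to (11.6, 6.8), the magenta cone covered √(1.8² + 0.5²) ≈ 1.9 units.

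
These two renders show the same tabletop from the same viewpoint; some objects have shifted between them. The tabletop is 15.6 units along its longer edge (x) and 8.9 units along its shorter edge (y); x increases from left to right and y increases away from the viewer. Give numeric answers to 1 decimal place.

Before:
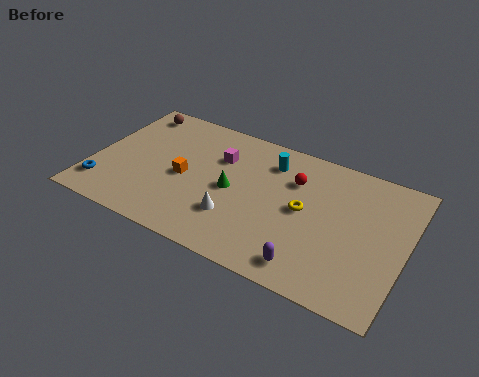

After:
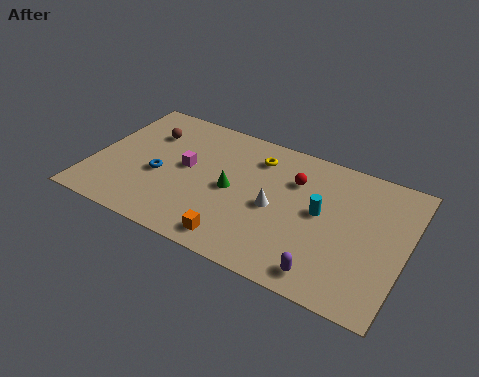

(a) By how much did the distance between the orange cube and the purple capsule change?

-2.9

The distance was about 7.3 in the first image and 4.4 in the second, so they moved 2.9 units closer together.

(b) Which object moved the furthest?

the orange cube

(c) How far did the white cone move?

2.3

From (7.4, 2.6) to (9.2, 4.1), the white cone covered √(1.8² + 1.5²) ≈ 2.3 units.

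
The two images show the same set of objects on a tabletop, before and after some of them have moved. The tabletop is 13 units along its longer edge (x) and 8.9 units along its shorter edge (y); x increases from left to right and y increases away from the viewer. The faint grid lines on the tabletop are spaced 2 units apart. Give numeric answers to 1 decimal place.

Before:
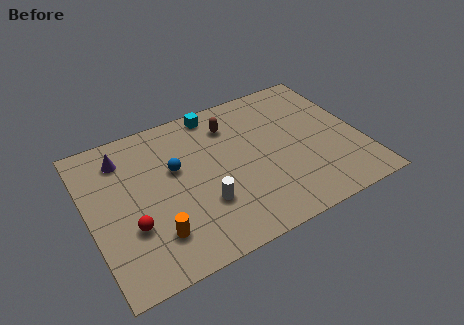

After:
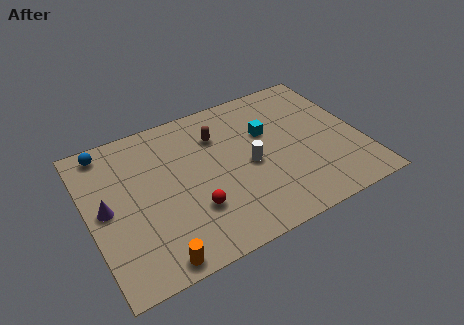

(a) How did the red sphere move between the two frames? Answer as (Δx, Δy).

(2.9, -0.3)

From the two frames, the red sphere sits at roughly (1.8, 3.0) before and (4.7, 2.7) after.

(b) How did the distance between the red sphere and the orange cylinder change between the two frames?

+1.5

The distance was about 1.3 in the first image and 2.8 in the second, so they moved 1.5 units further apart.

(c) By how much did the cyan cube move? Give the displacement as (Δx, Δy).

(2.2, -2.3)

The cyan cube started near (6.5, 8.0) and ended near (8.7, 5.7).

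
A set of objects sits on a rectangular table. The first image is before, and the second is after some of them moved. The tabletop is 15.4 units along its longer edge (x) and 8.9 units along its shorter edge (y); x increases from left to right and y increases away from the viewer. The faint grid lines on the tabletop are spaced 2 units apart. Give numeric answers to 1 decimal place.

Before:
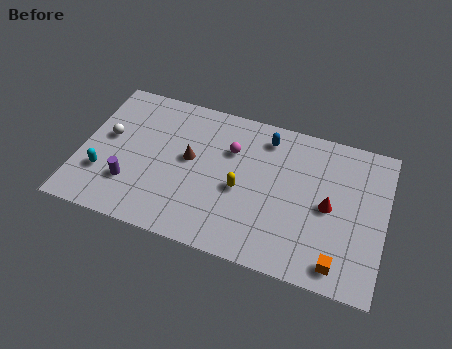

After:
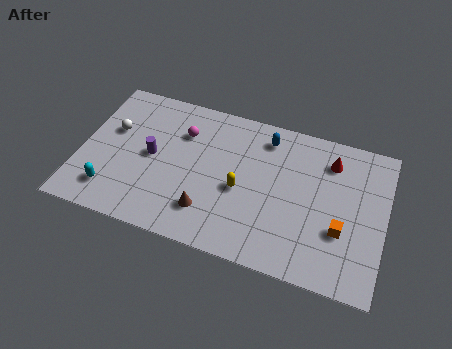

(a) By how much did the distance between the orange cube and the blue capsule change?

-1.5

The distance was about 7.4 in the first image and 5.9 in the second, so they moved 1.5 units closer together.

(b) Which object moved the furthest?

the brown cone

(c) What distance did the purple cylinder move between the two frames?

2.2

The purple cylinder moved from about (2.7, 2.5) to (3.6, 4.5), a distance of √(0.9² + 2.0²) ≈ 2.2.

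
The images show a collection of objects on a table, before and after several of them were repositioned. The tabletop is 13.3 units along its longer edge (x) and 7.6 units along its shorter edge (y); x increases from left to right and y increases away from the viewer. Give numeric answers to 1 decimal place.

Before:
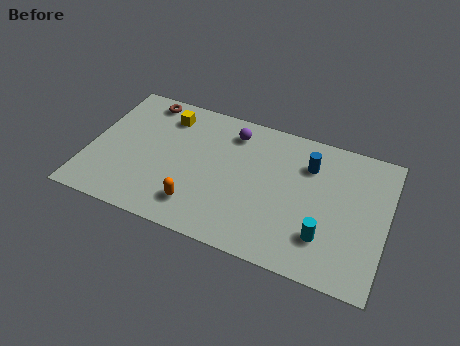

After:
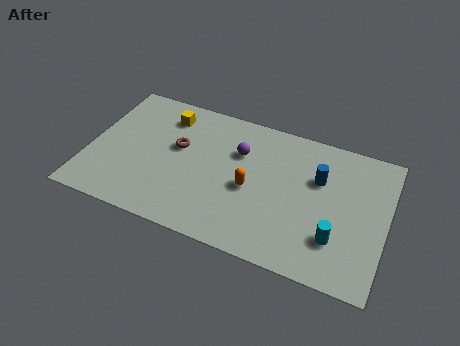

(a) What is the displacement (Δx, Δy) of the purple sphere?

(0.4, -1.0)

The purple sphere was at about (6.2, 6.2) and moved to about (6.6, 5.2).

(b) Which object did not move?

the yellow cube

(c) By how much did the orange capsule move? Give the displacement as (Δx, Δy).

(2.2, 1.8)

From the two frames, the orange capsule sits at roughly (5.1, 1.6) before and (7.3, 3.4) after.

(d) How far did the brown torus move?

2.8

From (2.1, 6.7) to (3.9, 4.5), the brown torus covered √(1.8² + 2.2²) ≈ 2.8 units.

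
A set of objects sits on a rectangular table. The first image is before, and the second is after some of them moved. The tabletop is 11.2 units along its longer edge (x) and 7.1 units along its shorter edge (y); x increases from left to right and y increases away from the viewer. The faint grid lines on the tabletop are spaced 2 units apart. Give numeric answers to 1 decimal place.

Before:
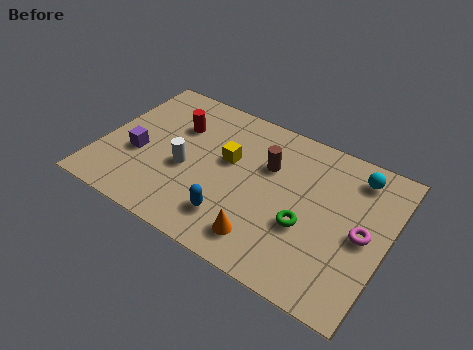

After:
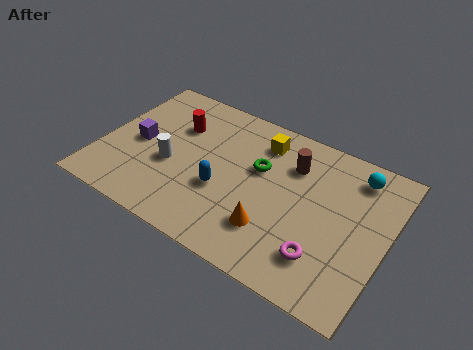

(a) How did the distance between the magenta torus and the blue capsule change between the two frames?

-0.9

The distance was about 5.1 in the first image and 4.2 in the second, so they moved 0.9 units closer together.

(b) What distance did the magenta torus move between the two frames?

2.1

From (10.3, 3.4) to (9.0, 1.7), the magenta torus covered √(1.3² + 1.7²) ≈ 2.1 units.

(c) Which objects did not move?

the red cylinder and the cyan sphere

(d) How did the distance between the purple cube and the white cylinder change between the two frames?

-0.4

The distance was about 1.9 in the first image and 1.5 in the second, so they moved 0.4 units closer together.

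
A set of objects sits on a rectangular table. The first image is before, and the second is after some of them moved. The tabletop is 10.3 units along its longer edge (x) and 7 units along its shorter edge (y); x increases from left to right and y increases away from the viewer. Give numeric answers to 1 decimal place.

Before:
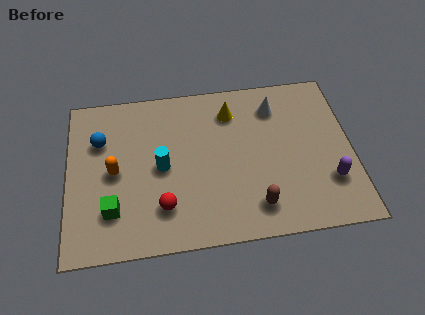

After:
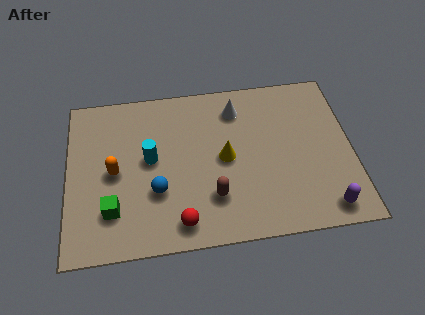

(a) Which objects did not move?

the green cube and the orange capsule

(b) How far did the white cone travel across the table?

1.4

The white cone was near (7.6, 5.5) before and (6.2, 5.6) after, so it travelled √(1.4² + 0.1²) ≈ 1.4 units.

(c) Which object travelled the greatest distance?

the blue sphere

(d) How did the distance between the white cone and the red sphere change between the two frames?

-0.6

They were about 5.7 units apart before and 5.1 after — 0.6 units closer together.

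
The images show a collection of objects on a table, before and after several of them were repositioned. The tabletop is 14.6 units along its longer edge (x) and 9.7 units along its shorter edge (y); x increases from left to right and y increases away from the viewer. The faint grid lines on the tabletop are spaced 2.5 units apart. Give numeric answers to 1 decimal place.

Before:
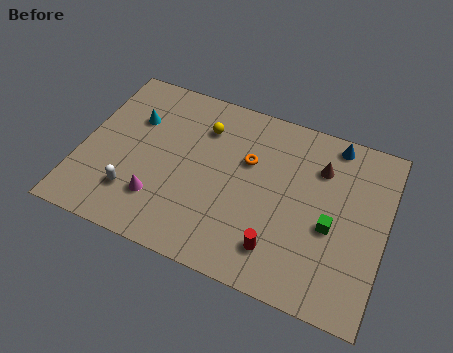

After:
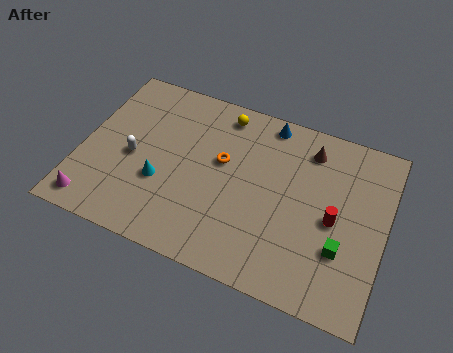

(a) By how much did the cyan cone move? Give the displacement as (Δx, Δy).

(1.7, -3.1)

The cyan cone started near (2.3, 6.6) and ended near (4.0, 3.5).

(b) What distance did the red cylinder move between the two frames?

3.5

The red cylinder was near (9.8, 2.0) before and (12.2, 4.5) after, so it travelled √(2.4² + 2.5²) ≈ 3.5 units.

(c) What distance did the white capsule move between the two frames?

2.0

From (2.8, 2.4) to (2.5, 4.4), the white capsule covered √(0.3² + 2.0²) ≈ 2.0 units.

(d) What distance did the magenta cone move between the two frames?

3.3

The magenta cone was near (4.0, 2.5) before and (1.0, 1.2) after, so it travelled √(3.0² + 1.3²) ≈ 3.3 units.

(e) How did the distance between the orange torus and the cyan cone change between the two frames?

-2.1

The distance was about 5.6 in the first image and 3.5 in the second, so they moved 2.1 units closer together.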